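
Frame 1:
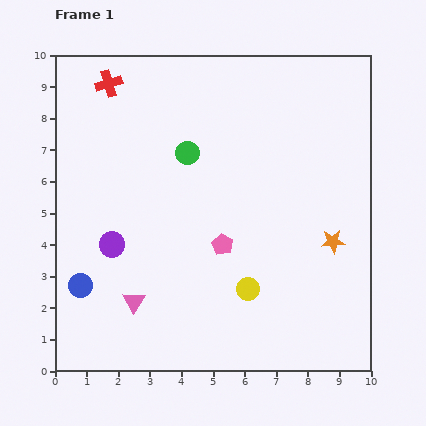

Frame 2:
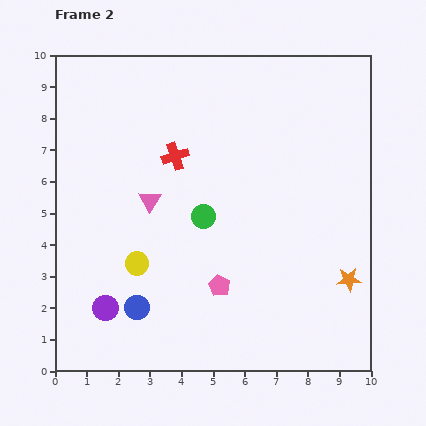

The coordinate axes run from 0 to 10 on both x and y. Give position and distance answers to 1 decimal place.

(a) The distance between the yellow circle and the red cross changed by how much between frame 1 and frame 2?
-4.2

Distance in frame 1: 7.8. Distance in frame 2: 3.6.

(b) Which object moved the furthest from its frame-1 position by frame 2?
the yellow circle

(moved 3.6; next 3.2)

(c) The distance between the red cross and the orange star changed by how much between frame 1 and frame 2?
-2.0

Distance in frame 1: 8.7. Distance in frame 2: 6.7.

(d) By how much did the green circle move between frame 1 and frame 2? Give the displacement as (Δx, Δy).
(0.5, -2.0)

The green circle was at (4.2, 6.9) in frame 1 and (4.7, 4.9) in frame 2.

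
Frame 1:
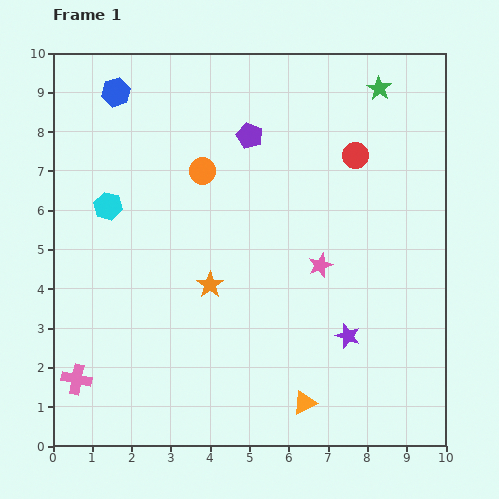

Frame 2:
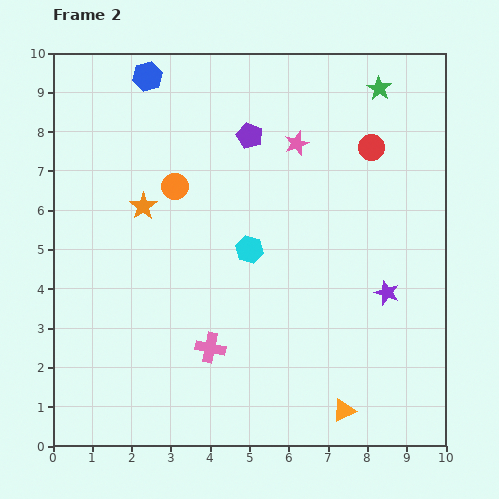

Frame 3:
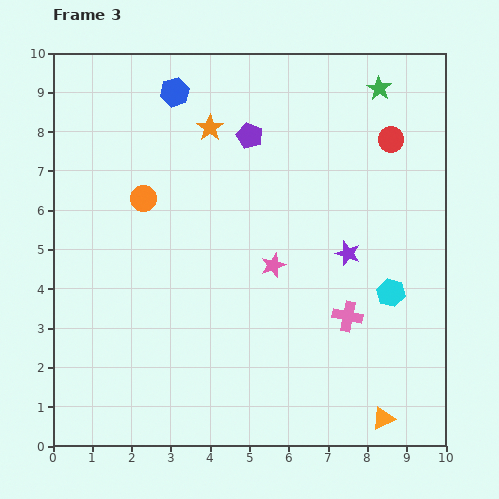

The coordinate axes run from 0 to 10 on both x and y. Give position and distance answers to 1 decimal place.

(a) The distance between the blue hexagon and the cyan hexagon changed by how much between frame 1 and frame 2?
+2.2

Distance in frame 1: 2.9. Distance in frame 2: 5.1.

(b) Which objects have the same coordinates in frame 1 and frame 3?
the green star, the purple pentagon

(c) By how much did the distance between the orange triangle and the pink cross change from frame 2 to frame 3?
-1.0

Distance in frame 2: 3.8. Distance in frame 3: 2.8.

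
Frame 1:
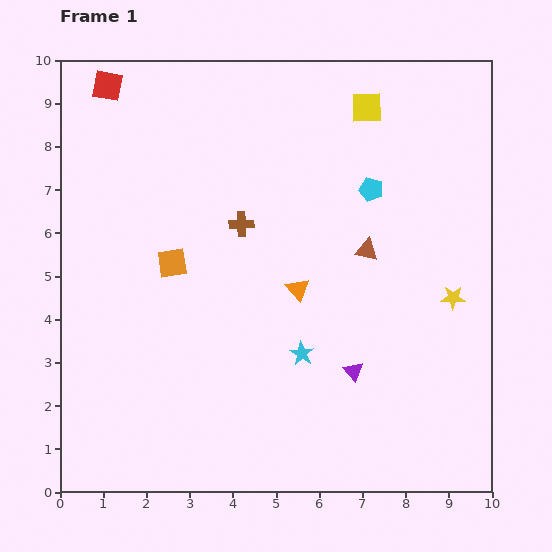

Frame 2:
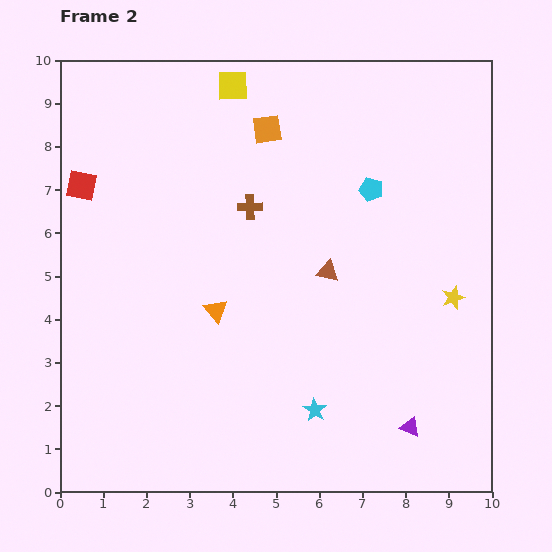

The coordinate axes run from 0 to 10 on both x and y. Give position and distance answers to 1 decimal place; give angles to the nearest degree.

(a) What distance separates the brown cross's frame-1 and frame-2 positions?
0.4

The brown cross moved from (4.2, 6.2) to (4.4, 6.6), a distance of √(0.2² + 0.4²) ≈ 0.4.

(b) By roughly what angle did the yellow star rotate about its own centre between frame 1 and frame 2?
21° counter-clockwise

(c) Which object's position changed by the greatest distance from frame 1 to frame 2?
the orange square

(moved 3.8; next 3.1)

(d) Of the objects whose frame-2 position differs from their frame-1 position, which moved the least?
the brown cross

(moved 0.4)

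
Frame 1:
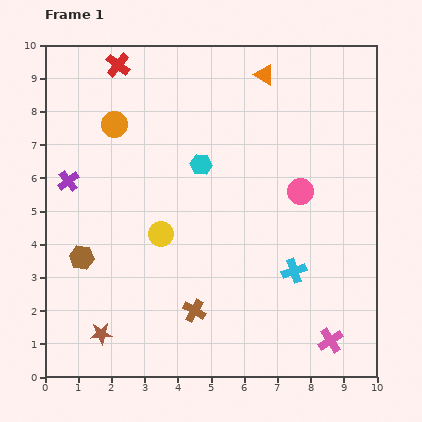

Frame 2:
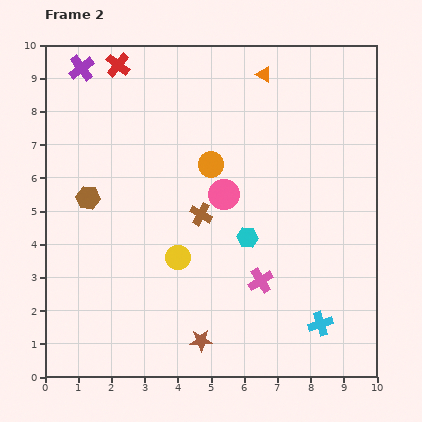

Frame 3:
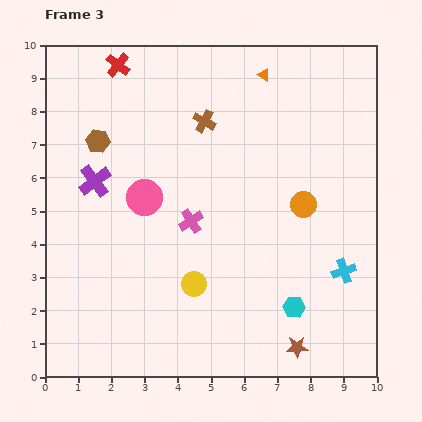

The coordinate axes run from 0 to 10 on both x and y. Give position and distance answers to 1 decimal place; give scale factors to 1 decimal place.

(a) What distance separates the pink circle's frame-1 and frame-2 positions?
2.3

The pink circle moved from (7.7, 5.6) to (5.4, 5.5), a distance of √(2.3² + 0.1²) ≈ 2.3.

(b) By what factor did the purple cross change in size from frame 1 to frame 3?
1.5×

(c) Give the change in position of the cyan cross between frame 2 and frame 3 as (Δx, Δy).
(0.7, 1.6)

The cyan cross was at (8.3, 1.6) in frame 2 and (9.0, 3.2) in frame 3.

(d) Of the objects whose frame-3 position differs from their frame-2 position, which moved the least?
the yellow circle

(moved 0.9)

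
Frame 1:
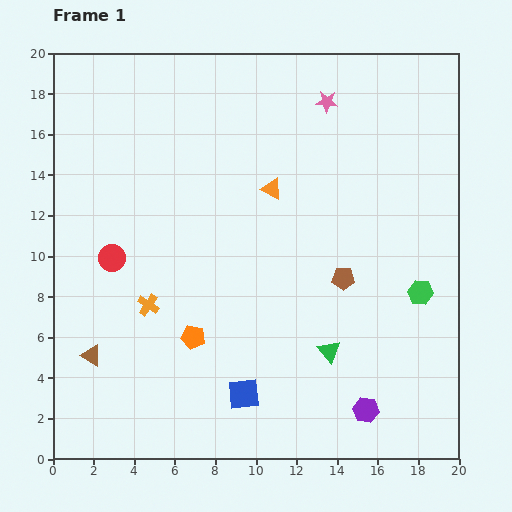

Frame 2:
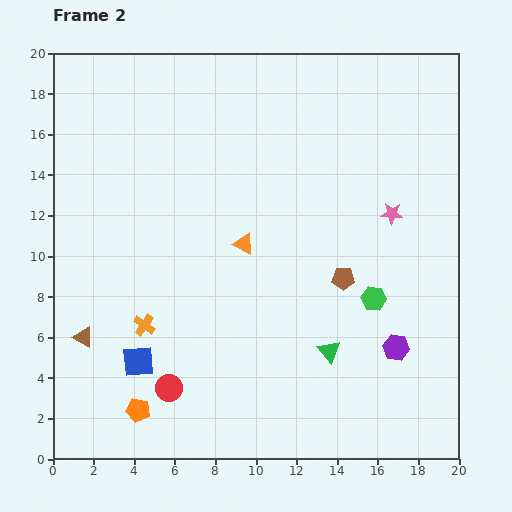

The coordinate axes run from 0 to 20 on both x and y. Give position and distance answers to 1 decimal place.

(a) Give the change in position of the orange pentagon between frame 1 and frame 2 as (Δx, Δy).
(-2.7, -3.6)

The orange pentagon was at (6.9, 6.0) in frame 1 and (4.2, 2.4) in frame 2.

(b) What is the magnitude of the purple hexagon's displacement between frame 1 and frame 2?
3.4

The purple hexagon moved from (15.4, 2.4) to (16.9, 5.5), a distance of √(1.5² + 3.1²) ≈ 3.4.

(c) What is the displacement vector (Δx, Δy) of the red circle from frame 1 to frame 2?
(2.8, -6.4)

The red circle was at (2.9, 9.9) in frame 1 and (5.7, 3.5) in frame 2.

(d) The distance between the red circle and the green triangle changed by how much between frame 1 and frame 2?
-3.5

Distance in frame 1: 11.6. Distance in frame 2: 8.1.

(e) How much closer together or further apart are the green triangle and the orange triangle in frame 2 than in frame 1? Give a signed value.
-1.7

Distance in frame 1: 8.5. Distance in frame 2: 6.8.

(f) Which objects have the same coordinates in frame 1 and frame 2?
the brown pentagon, the green triangle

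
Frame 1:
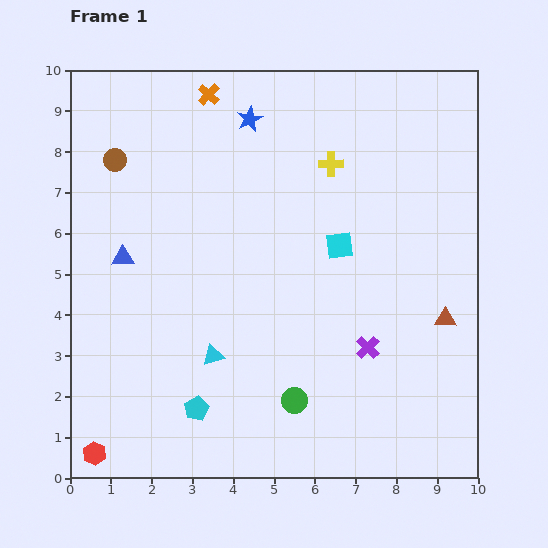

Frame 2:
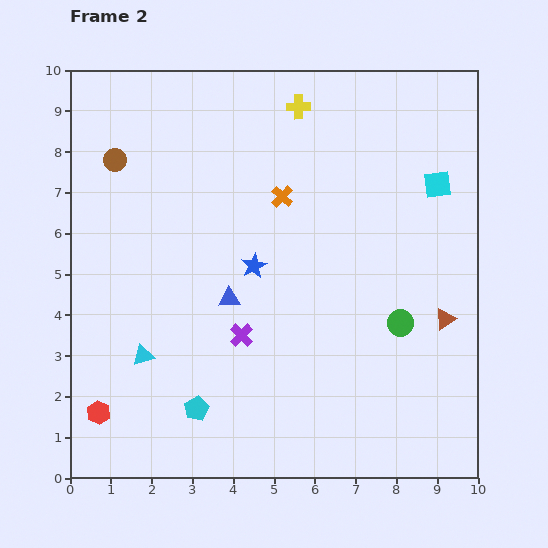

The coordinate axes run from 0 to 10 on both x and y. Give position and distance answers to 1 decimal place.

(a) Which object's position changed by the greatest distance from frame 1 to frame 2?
the blue star

(moved 3.6; next 3.2)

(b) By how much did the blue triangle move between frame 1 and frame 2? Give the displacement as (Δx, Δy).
(2.6, -1.0)

The blue triangle was at (1.3, 5.4) in frame 1 and (3.9, 4.4) in frame 2.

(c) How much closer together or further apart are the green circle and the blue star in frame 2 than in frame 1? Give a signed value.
-3.1

Distance in frame 1: 7.0. Distance in frame 2: 3.9.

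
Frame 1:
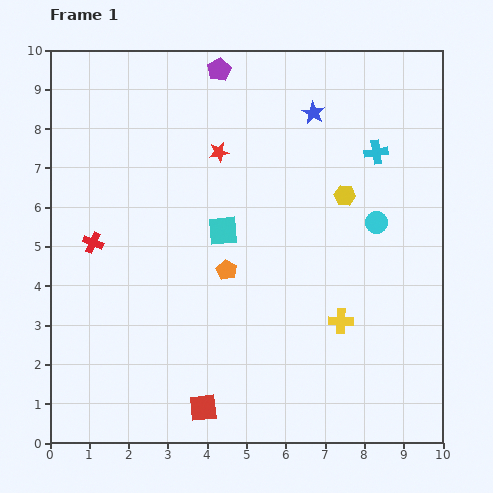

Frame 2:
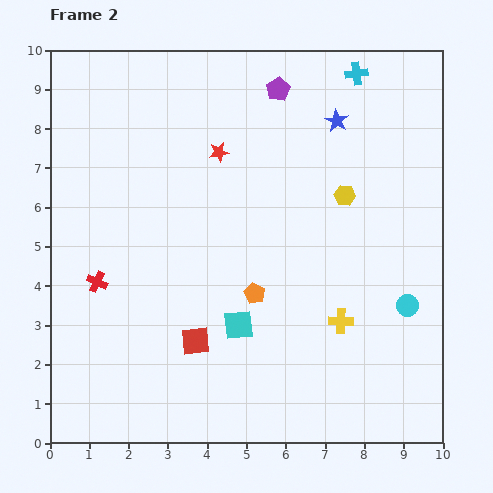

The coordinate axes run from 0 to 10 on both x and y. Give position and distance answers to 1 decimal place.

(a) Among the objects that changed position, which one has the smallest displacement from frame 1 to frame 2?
the blue star

(moved 0.6)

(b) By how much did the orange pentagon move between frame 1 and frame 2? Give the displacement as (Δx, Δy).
(0.7, -0.6)

The orange pentagon was at (4.5, 4.4) in frame 1 and (5.2, 3.8) in frame 2.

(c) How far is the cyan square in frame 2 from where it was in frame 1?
2.4

The cyan square moved from (4.4, 5.4) to (4.8, 3.0), a distance of √(0.4² + 2.4²) ≈ 2.4.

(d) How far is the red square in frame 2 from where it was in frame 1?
1.7

The red square moved from (3.9, 0.9) to (3.7, 2.6), a distance of √(0.2² + 1.7²) ≈ 1.7.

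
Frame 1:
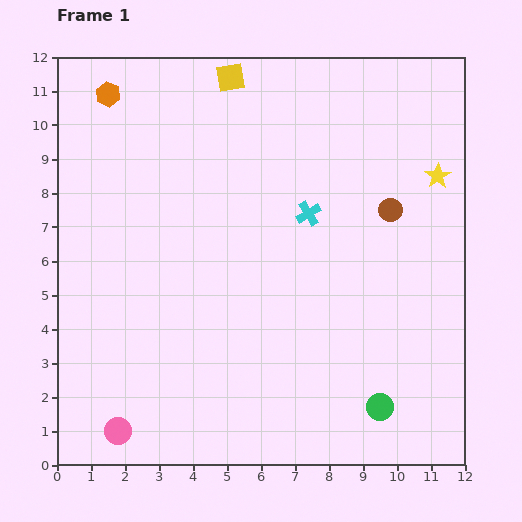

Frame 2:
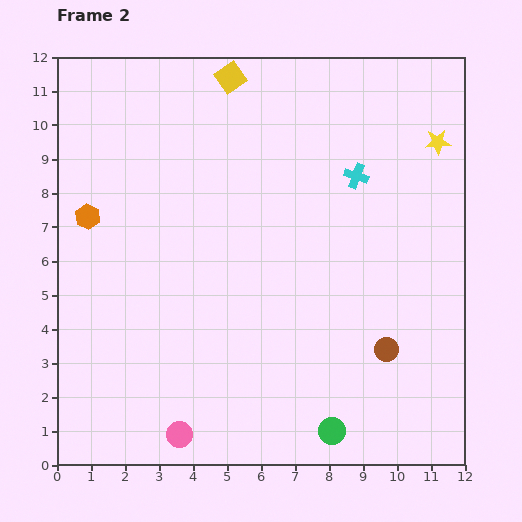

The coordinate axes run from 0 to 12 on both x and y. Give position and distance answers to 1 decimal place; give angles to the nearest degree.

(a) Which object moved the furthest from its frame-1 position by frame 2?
the brown circle

(moved 4.1; next 3.6)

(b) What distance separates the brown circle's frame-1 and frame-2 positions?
4.1

The brown circle moved from (9.8, 7.5) to (9.7, 3.4), a distance of √(0.1² + 4.1²) ≈ 4.1.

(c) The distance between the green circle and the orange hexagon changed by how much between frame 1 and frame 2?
-2.6

Distance in frame 1: 12.2. Distance in frame 2: 9.6.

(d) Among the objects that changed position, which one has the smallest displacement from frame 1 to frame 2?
the yellow star

(moved 1.0)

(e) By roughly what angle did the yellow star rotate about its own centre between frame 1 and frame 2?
29° clockwise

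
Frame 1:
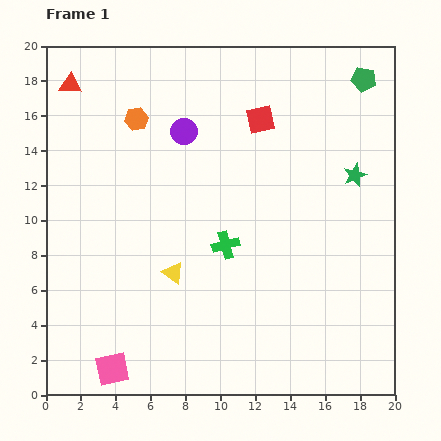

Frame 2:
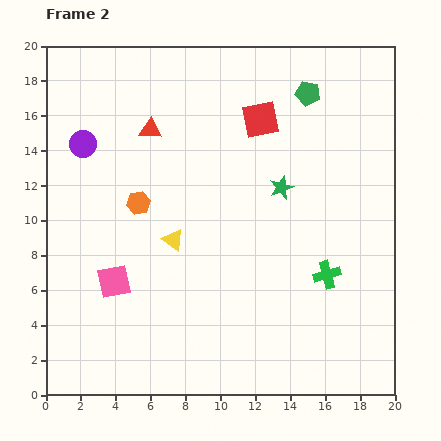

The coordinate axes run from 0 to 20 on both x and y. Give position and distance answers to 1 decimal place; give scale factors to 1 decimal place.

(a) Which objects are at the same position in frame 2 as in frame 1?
the red square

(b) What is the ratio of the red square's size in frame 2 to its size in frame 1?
1.3×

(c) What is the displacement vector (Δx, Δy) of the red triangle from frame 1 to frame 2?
(4.6, -2.6)

The red triangle was at (1.4, 17.8) in frame 1 and (6.0, 15.2) in frame 2.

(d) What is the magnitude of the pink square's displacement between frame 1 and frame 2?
5.0

The pink square moved from (3.8, 1.5) to (3.9, 6.5), a distance of √(0.1² + 5.0²) ≈ 5.0.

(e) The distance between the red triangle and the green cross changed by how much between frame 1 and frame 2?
+0.3

Distance in frame 1: 12.8. Distance in frame 2: 13.1.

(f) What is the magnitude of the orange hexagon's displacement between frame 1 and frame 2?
4.8

The orange hexagon moved from (5.2, 15.8) to (5.3, 11.0), a distance of √(0.1² + 4.8²) ≈ 4.8.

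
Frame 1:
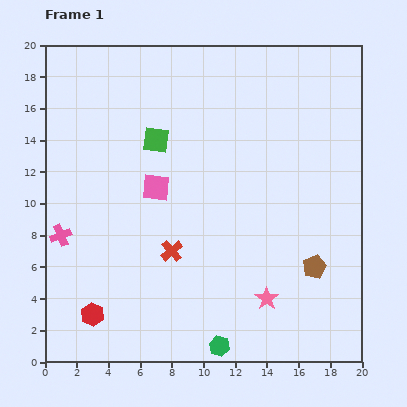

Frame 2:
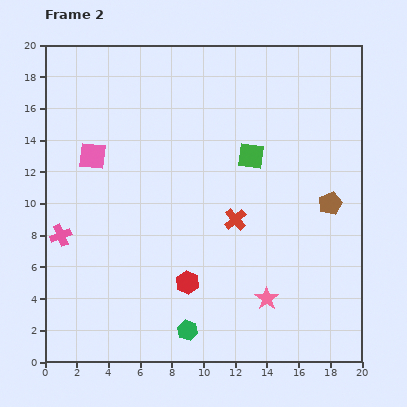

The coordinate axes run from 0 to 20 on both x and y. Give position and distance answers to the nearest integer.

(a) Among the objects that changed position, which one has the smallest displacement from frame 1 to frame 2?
the green hexagon

(moved 2)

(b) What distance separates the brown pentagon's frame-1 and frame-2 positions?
4

The brown pentagon moved from (17, 6) to (18, 10), a distance of √(1² + 4²) ≈ 4.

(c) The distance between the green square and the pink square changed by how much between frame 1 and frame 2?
+7

Distance in frame 1: 3. Distance in frame 2: 10.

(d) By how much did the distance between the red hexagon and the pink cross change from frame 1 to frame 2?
+4

Distance in frame 1: 5. Distance in frame 2: 9.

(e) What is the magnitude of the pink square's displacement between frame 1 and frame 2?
4

The pink square moved from (7, 11) to (3, 13), a distance of √(4² + 2²) ≈ 4.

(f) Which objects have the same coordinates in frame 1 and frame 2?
the pink cross, the pink star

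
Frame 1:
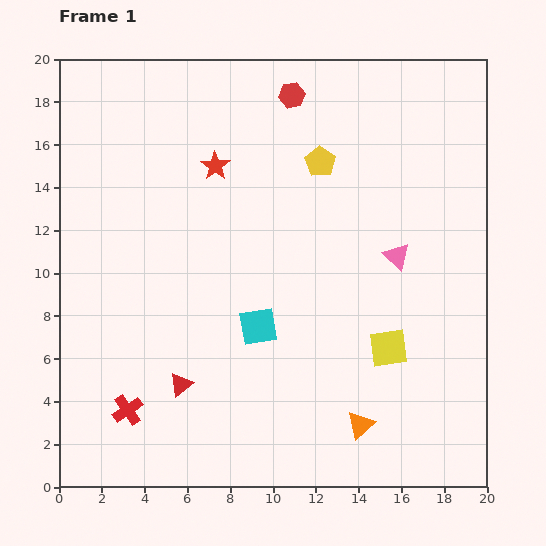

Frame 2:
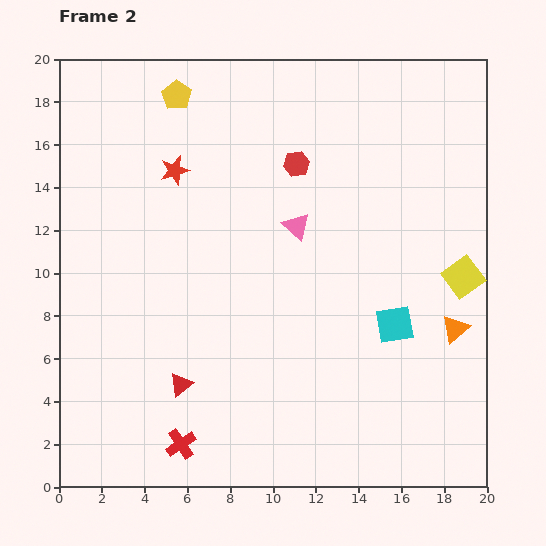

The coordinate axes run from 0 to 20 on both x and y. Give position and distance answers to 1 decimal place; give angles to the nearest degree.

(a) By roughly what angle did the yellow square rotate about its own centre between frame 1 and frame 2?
28° counter-clockwise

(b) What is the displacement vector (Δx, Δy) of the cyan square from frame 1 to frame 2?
(6.4, 0.1)

The cyan square was at (9.3, 7.5) in frame 1 and (15.7, 7.6) in frame 2.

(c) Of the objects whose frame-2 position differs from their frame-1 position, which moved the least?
the red star

(moved 1.9)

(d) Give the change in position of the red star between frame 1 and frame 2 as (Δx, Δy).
(-1.9, -0.2)

The red star was at (7.3, 15.0) in frame 1 and (5.4, 14.8) in frame 2.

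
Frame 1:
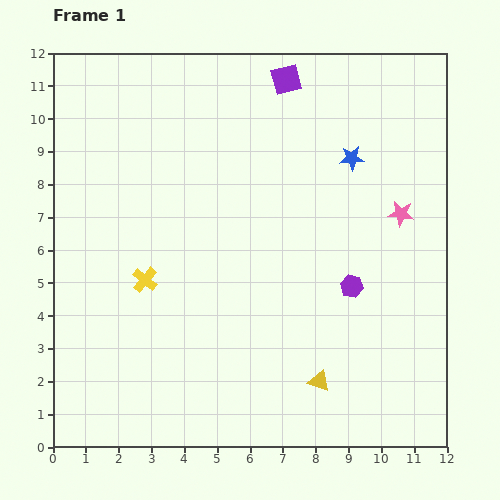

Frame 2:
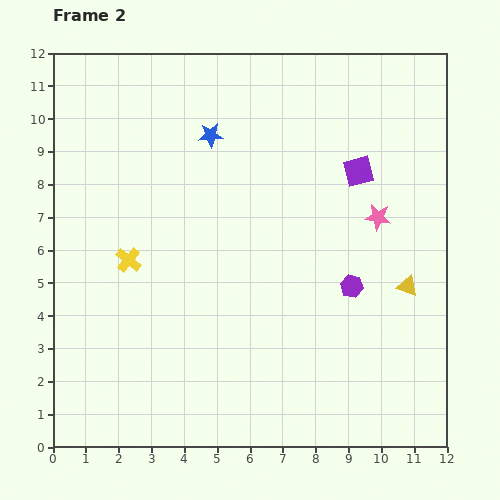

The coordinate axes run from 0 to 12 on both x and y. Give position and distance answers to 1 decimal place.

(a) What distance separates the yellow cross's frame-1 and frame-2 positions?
0.8

The yellow cross moved from (2.8, 5.1) to (2.3, 5.7), a distance of √(0.5² + 0.6²) ≈ 0.8.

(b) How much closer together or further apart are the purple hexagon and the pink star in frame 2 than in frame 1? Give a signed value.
-0.5

Distance in frame 1: 2.7. Distance in frame 2: 2.2.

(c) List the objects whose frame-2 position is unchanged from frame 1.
the purple hexagon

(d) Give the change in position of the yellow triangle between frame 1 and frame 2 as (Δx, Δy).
(2.7, 2.9)

The yellow triangle was at (8.1, 2.0) in frame 1 and (10.8, 4.9) in frame 2.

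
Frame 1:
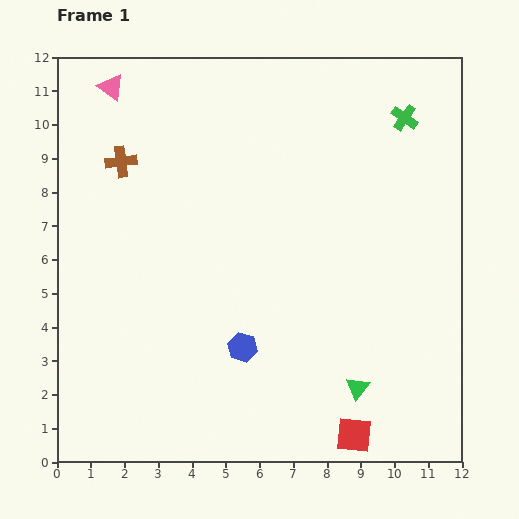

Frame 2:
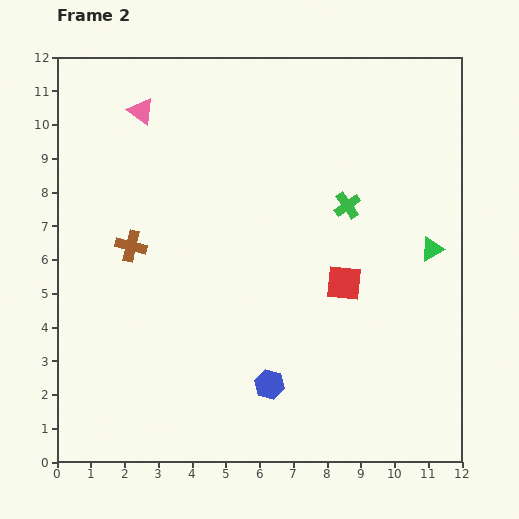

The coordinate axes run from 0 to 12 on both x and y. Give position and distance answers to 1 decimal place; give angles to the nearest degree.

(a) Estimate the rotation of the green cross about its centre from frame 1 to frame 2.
19° clockwise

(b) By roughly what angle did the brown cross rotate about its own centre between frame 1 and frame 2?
21° clockwise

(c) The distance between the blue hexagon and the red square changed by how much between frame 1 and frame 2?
-0.5

Distance in frame 1: 4.2. Distance in frame 2: 3.7.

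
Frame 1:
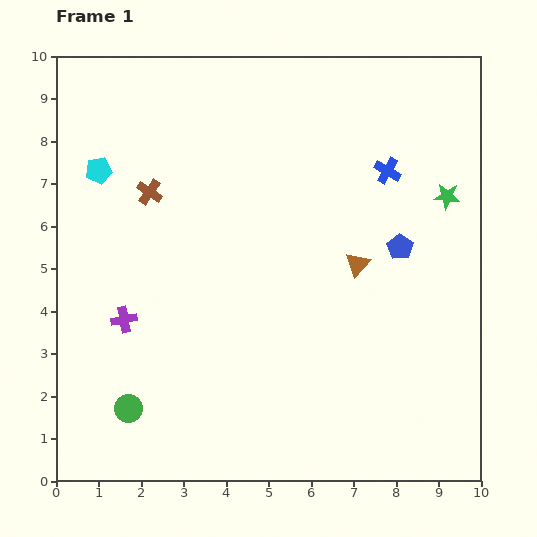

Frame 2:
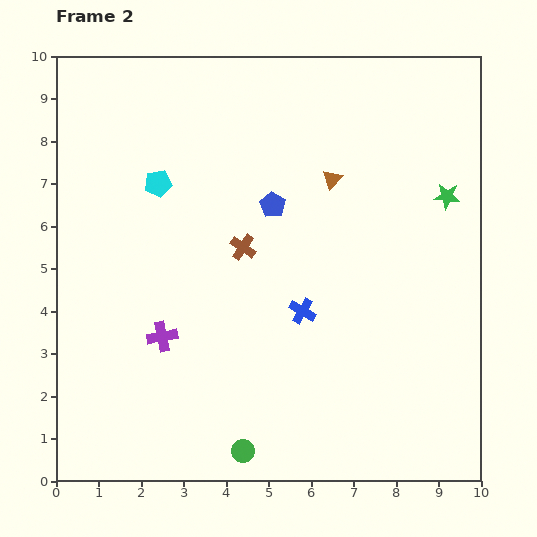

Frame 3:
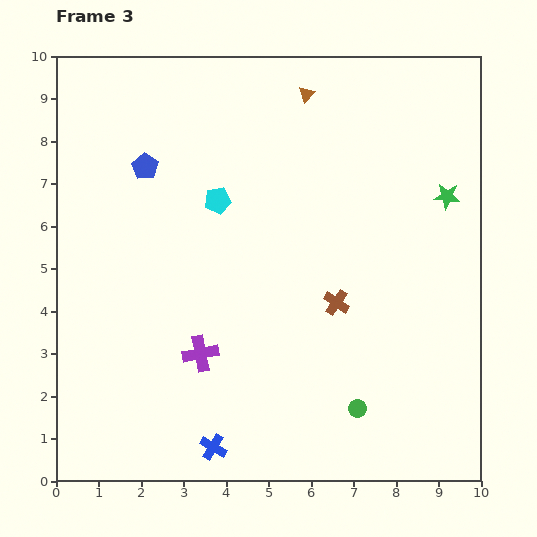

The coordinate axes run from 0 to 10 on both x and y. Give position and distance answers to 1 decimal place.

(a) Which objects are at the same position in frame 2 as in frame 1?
the green star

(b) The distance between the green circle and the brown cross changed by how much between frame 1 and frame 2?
-0.3

Distance in frame 1: 5.1. Distance in frame 2: 4.8.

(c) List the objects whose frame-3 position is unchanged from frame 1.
the green star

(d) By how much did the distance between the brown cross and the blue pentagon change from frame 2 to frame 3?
+4.3

Distance in frame 2: 1.2. Distance in frame 3: 5.5.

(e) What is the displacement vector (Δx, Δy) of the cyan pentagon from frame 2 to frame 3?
(1.4, -0.4)

The cyan pentagon was at (2.4, 7.0) in frame 2 and (3.8, 6.6) in frame 3.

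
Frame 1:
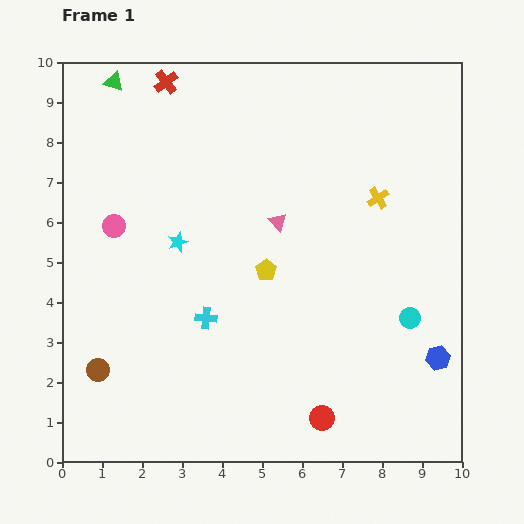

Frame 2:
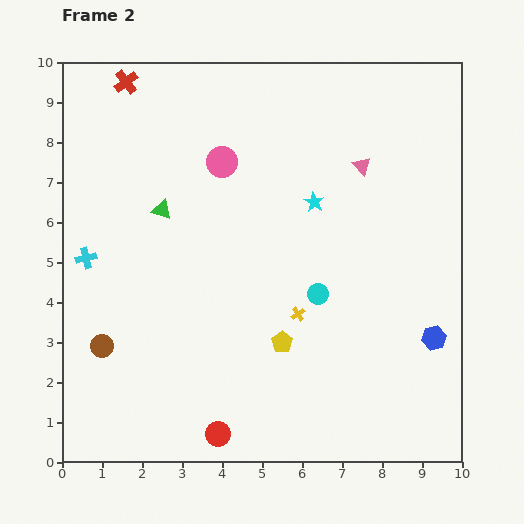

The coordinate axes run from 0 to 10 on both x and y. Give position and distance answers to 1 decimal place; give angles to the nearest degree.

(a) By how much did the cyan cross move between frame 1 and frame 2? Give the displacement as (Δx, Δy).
(-3.0, 1.5)

The cyan cross was at (3.6, 3.6) in frame 1 and (0.6, 5.1) in frame 2.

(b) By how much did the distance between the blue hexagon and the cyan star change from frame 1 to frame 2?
-2.6

Distance in frame 1: 7.1. Distance in frame 2: 4.5.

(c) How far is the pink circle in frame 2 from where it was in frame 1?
3.1

The pink circle moved from (1.3, 5.9) to (4.0, 7.5), a distance of √(2.7² + 1.6²) ≈ 3.1.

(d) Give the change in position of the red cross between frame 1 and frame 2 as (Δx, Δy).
(-1.0, 0.0)

The red cross was at (2.6, 9.5) in frame 1 and (1.6, 9.5) in frame 2.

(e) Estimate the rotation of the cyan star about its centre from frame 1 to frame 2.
21° counter-clockwise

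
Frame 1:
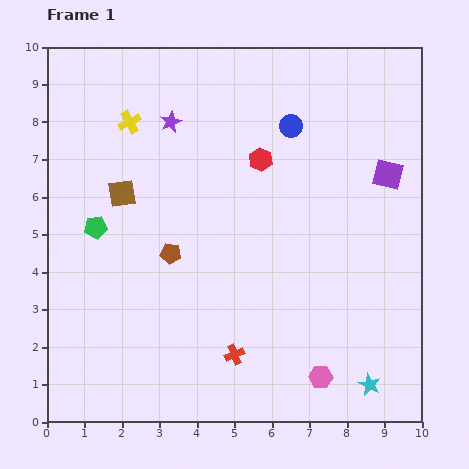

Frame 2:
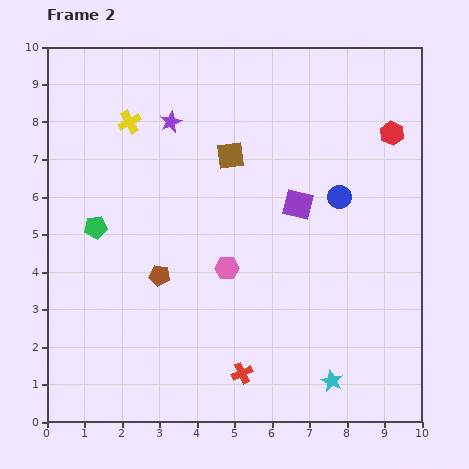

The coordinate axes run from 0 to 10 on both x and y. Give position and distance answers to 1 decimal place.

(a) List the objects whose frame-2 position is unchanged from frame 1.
the green pentagon, the yellow cross, the purple star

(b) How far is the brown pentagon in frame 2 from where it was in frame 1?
0.7

The brown pentagon moved from (3.3, 4.5) to (3.0, 3.9), a distance of √(0.3² + 0.6²) ≈ 0.7.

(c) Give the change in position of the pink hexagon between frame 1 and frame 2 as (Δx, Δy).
(-2.5, 2.9)

The pink hexagon was at (7.3, 1.2) in frame 1 and (4.8, 4.1) in frame 2.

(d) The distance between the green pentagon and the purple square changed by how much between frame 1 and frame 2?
-2.5

Distance in frame 1: 7.9. Distance in frame 2: 5.4.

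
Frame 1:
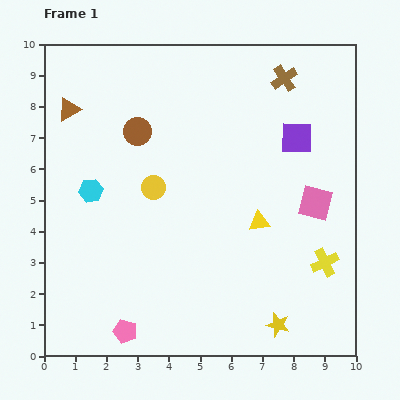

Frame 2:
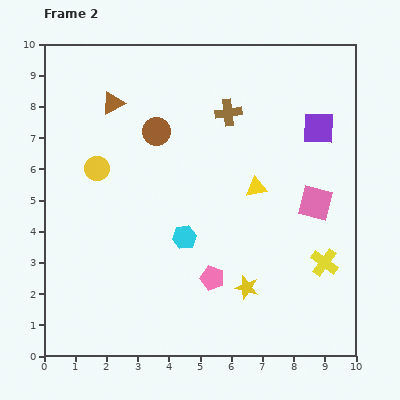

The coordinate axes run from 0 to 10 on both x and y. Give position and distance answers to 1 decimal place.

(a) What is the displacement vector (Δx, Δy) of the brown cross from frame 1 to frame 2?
(-1.8, -1.1)

The brown cross was at (7.7, 8.9) in frame 1 and (5.9, 7.8) in frame 2.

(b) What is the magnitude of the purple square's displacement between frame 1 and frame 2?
0.8

The purple square moved from (8.1, 7.0) to (8.8, 7.3), a distance of √(0.7² + 0.3²) ≈ 0.8.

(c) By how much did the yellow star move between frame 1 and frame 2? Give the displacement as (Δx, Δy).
(-1.0, 1.2)

The yellow star was at (7.5, 1.0) in frame 1 and (6.5, 2.2) in frame 2.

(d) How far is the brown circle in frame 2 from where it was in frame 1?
0.6

The brown circle moved from (3.0, 7.2) to (3.6, 7.2), a distance of √(0.6² + 0.0²) ≈ 0.6.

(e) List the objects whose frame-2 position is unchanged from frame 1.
the pink square, the yellow cross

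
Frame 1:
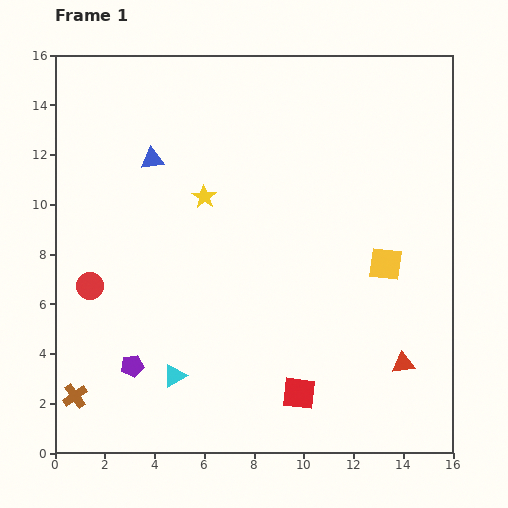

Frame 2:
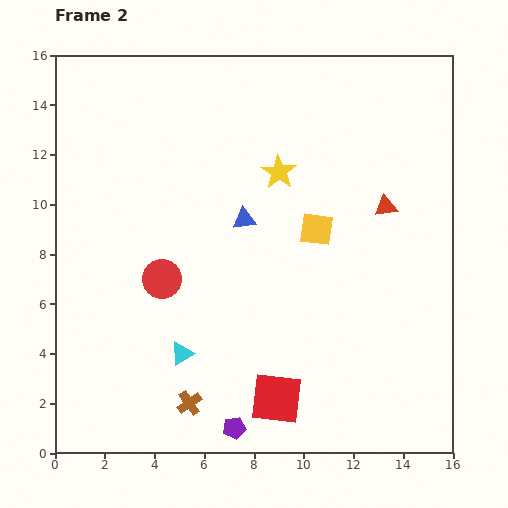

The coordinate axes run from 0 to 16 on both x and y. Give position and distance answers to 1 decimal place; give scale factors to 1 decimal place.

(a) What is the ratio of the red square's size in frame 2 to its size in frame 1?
1.5×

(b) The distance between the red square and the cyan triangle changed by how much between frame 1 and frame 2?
-0.8

Distance in frame 1: 5.0. Distance in frame 2: 4.2.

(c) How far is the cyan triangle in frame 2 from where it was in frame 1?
0.9

The cyan triangle moved from (4.8, 3.1) to (5.1, 4.0), a distance of √(0.3² + 0.9²) ≈ 0.9.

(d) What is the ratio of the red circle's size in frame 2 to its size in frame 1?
1.4×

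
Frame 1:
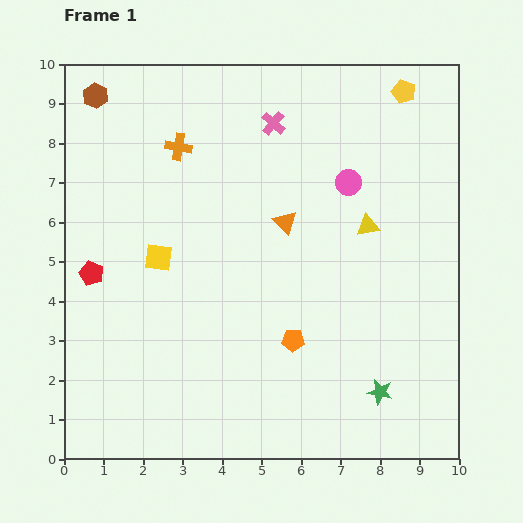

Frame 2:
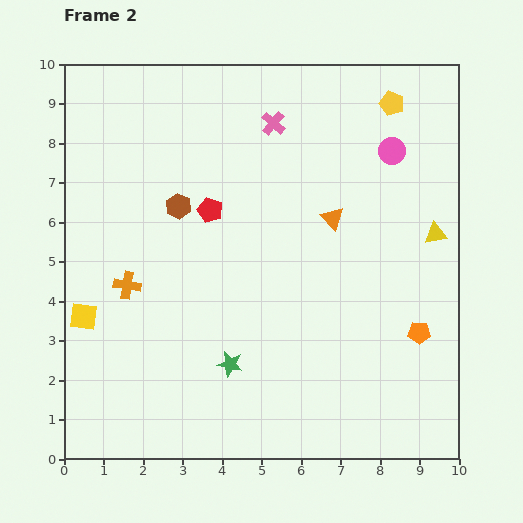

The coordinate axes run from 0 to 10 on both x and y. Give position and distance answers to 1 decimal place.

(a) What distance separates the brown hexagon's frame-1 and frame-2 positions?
3.5

The brown hexagon moved from (0.8, 9.2) to (2.9, 6.4), a distance of √(2.1² + 2.8²) ≈ 3.5.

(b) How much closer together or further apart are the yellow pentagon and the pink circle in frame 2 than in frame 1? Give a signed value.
-1.5

Distance in frame 1: 2.7. Distance in frame 2: 1.2.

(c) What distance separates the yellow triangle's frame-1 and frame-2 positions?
1.7

The yellow triangle moved from (7.7, 5.9) to (9.4, 5.7), a distance of √(1.7² + 0.2²) ≈ 1.7.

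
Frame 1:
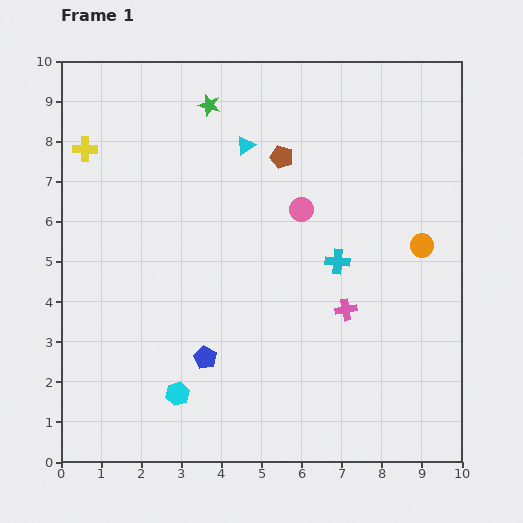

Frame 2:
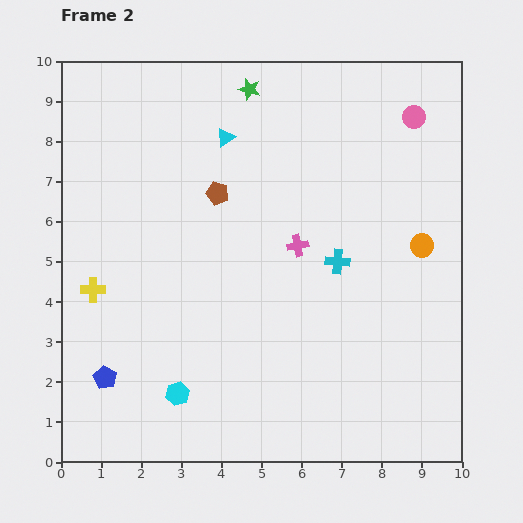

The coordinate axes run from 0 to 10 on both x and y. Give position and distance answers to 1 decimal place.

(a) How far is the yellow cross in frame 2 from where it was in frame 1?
3.5

The yellow cross moved from (0.6, 7.8) to (0.8, 4.3), a distance of √(0.2² + 3.5²) ≈ 3.5.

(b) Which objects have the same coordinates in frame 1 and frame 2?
the cyan hexagon, the cyan cross, the orange circle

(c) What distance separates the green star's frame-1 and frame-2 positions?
1.1

The green star moved from (3.7, 8.9) to (4.7, 9.3), a distance of √(1.0² + 0.4²) ≈ 1.1.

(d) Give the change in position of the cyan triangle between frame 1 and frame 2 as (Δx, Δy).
(-0.5, 0.2)

The cyan triangle was at (4.6, 7.9) in frame 1 and (4.1, 8.1) in frame 2.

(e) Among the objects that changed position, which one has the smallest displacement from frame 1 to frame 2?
the cyan triangle

(moved 0.5)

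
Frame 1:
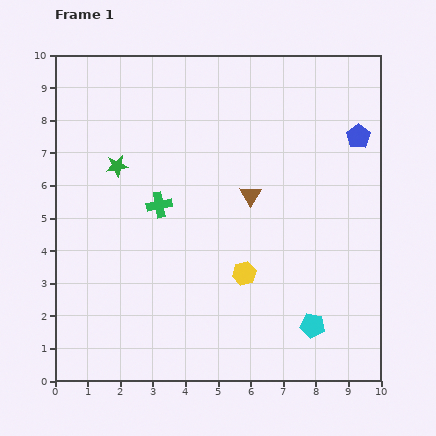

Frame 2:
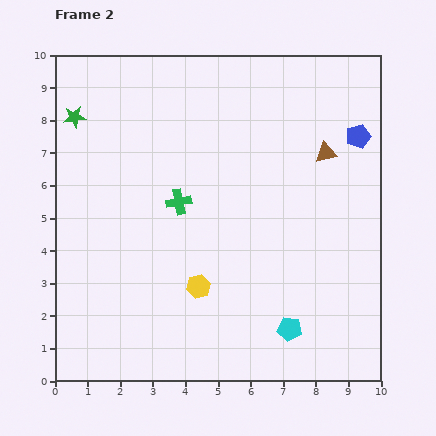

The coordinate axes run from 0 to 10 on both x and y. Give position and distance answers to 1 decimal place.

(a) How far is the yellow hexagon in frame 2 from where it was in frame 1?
1.5

The yellow hexagon moved from (5.8, 3.3) to (4.4, 2.9), a distance of √(1.4² + 0.4²) ≈ 1.5.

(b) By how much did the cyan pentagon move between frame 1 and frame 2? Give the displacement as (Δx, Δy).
(-0.7, -0.1)

The cyan pentagon was at (7.9, 1.7) in frame 1 and (7.2, 1.6) in frame 2.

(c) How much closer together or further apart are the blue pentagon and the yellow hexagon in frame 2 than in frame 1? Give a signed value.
+1.2

Distance in frame 1: 5.5. Distance in frame 2: 6.7.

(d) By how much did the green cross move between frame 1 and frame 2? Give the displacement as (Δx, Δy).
(0.6, 0.1)

The green cross was at (3.2, 5.4) in frame 1 and (3.8, 5.5) in frame 2.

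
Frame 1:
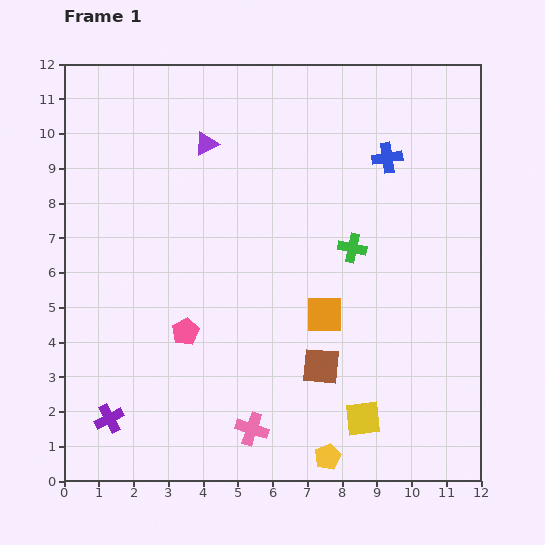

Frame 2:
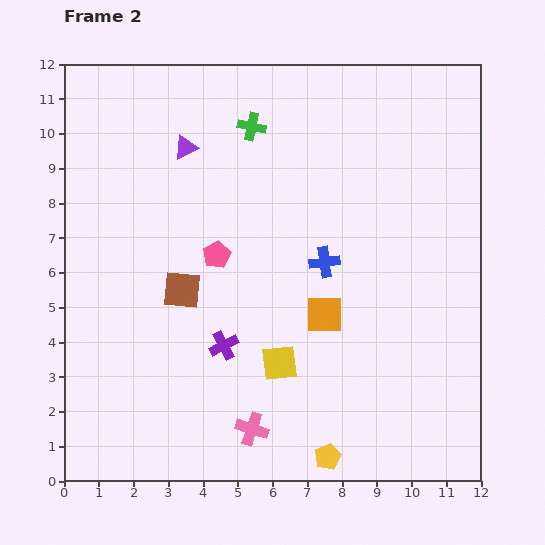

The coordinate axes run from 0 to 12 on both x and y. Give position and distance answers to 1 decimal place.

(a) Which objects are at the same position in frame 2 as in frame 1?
the pink cross, the yellow pentagon, the orange square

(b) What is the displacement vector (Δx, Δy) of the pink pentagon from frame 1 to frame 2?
(0.9, 2.2)

The pink pentagon was at (3.5, 4.3) in frame 1 and (4.4, 6.5) in frame 2.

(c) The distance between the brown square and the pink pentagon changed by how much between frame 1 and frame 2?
-2.6

Distance in frame 1: 4.0. Distance in frame 2: 1.4.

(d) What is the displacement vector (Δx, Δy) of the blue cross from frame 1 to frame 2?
(-1.8, -3.0)

The blue cross was at (9.3, 9.3) in frame 1 and (7.5, 6.3) in frame 2.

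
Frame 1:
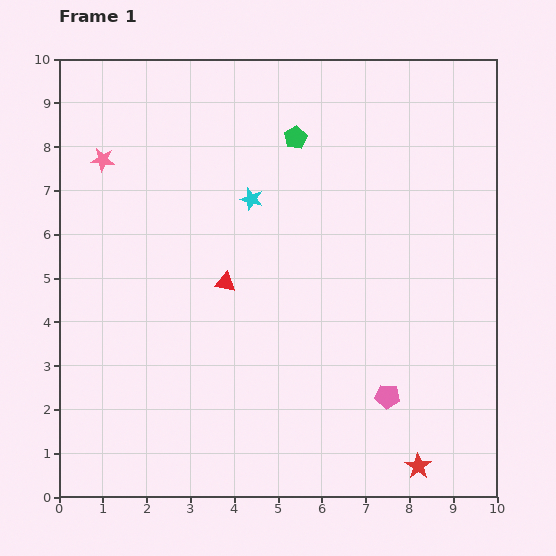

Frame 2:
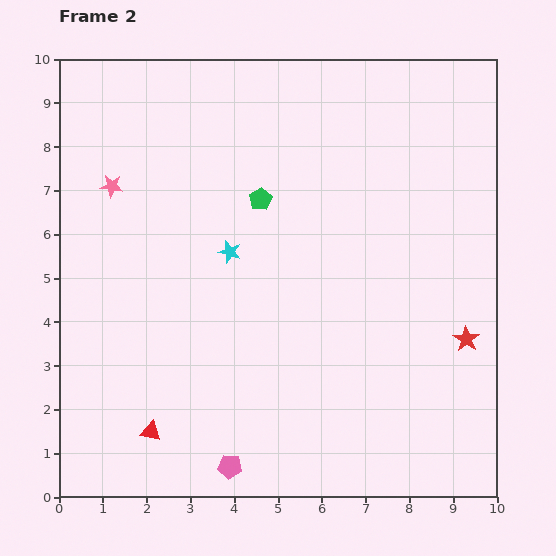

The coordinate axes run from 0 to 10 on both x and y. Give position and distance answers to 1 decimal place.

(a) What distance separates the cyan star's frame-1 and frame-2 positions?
1.3

The cyan star moved from (4.4, 6.8) to (3.9, 5.6), a distance of √(0.5² + 1.2²) ≈ 1.3.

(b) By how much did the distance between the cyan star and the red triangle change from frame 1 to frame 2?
+2.5

Distance in frame 1: 2.0. Distance in frame 2: 4.5.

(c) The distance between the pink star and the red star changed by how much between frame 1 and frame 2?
-1.2

Distance in frame 1: 10.0. Distance in frame 2: 8.8.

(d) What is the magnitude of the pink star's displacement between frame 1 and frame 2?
0.6

The pink star moved from (1.0, 7.7) to (1.2, 7.1), a distance of √(0.2² + 0.6²) ≈ 0.6.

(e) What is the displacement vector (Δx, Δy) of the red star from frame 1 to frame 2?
(1.1, 2.9)

The red star was at (8.2, 0.7) in frame 1 and (9.3, 3.6) in frame 2.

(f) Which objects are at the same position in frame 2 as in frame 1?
none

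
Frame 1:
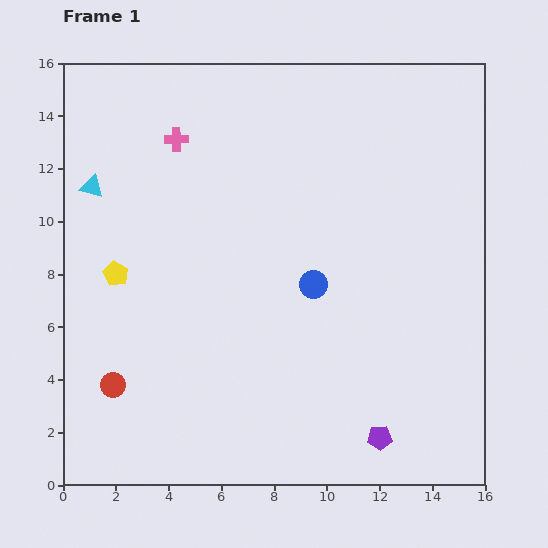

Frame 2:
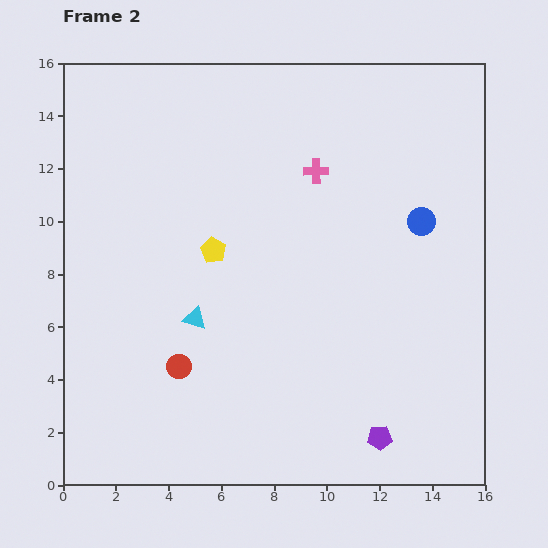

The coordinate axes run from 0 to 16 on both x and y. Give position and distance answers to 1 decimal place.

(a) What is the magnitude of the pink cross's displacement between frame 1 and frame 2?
5.4

The pink cross moved from (4.3, 13.1) to (9.6, 11.9), a distance of √(5.3² + 1.2²) ≈ 5.4.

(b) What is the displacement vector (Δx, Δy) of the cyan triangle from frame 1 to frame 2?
(3.9, -5.0)

The cyan triangle was at (1.1, 11.3) in frame 1 and (5.0, 6.3) in frame 2.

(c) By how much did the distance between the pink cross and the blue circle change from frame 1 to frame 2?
-3.2

Distance in frame 1: 7.6. Distance in frame 2: 4.4.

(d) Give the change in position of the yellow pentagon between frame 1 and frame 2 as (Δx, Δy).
(3.7, 0.9)

The yellow pentagon was at (2.0, 8.0) in frame 1 and (5.7, 8.9) in frame 2.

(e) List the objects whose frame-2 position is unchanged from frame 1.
the purple pentagon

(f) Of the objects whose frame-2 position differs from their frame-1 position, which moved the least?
the red circle

(moved 2.6)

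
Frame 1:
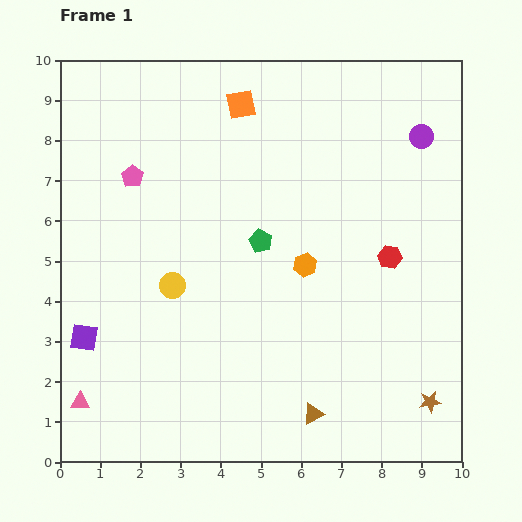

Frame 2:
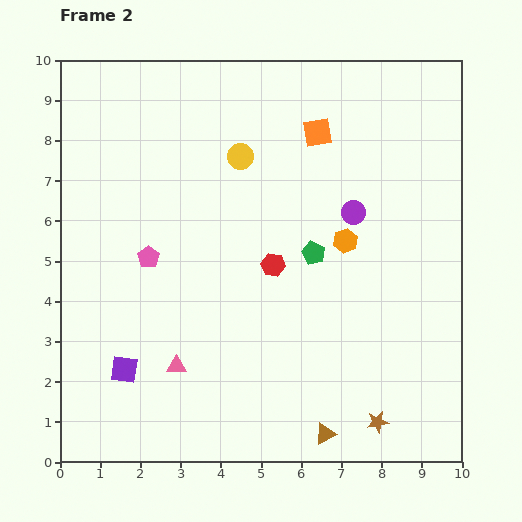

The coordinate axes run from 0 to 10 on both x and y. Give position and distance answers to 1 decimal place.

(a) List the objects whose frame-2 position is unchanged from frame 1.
none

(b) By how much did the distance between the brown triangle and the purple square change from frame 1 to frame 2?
-0.8

Distance in frame 1: 6.0. Distance in frame 2: 5.2.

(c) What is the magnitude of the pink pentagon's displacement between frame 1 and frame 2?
2.0

The pink pentagon moved from (1.8, 7.1) to (2.2, 5.1), a distance of √(0.4² + 2.0²) ≈ 2.0.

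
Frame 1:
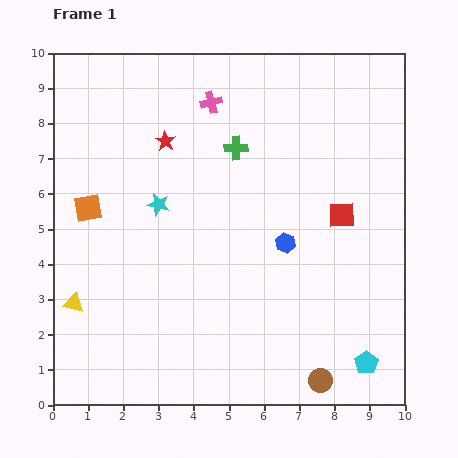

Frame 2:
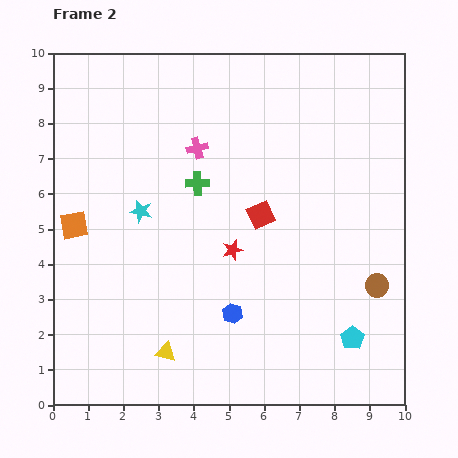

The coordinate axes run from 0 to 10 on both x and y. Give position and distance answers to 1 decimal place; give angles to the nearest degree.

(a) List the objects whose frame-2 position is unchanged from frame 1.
none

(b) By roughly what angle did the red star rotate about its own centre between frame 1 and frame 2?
25° clockwise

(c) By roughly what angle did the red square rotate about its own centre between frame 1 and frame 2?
23° counter-clockwise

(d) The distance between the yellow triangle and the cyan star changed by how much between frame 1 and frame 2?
+0.4

Distance in frame 1: 3.7. Distance in frame 2: 4.1.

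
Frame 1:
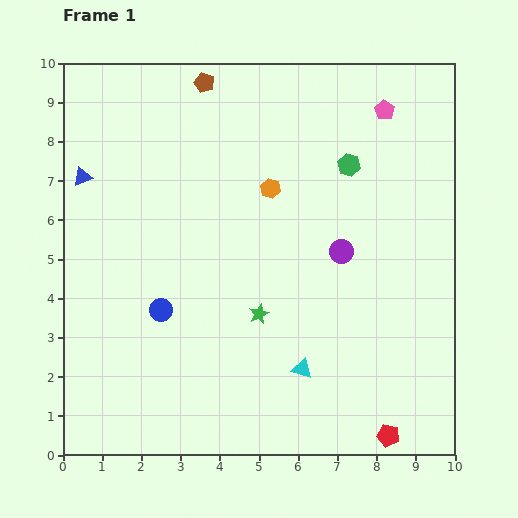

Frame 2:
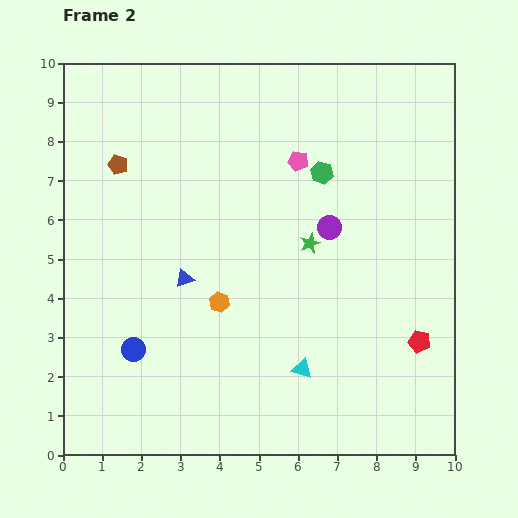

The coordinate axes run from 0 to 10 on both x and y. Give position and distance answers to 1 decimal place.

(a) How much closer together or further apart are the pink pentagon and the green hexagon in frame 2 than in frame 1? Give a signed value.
-1.0

Distance in frame 1: 1.7. Distance in frame 2: 0.7.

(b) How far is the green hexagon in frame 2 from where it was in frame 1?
0.7

The green hexagon moved from (7.3, 7.4) to (6.6, 7.2), a distance of √(0.7² + 0.2²) ≈ 0.7.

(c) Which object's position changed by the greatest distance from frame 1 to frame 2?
the blue triangle

(moved 3.7; next 3.2)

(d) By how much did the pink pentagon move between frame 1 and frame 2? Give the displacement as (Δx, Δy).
(-2.2, -1.3)

The pink pentagon was at (8.2, 8.8) in frame 1 and (6.0, 7.5) in frame 2.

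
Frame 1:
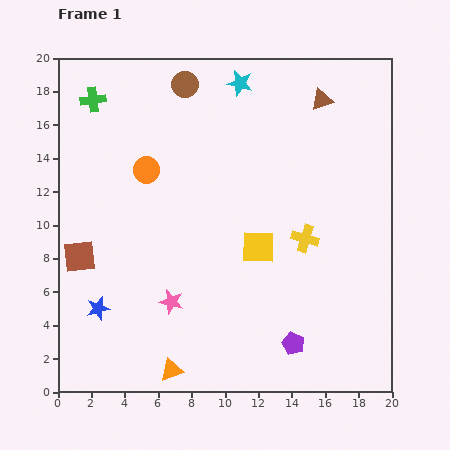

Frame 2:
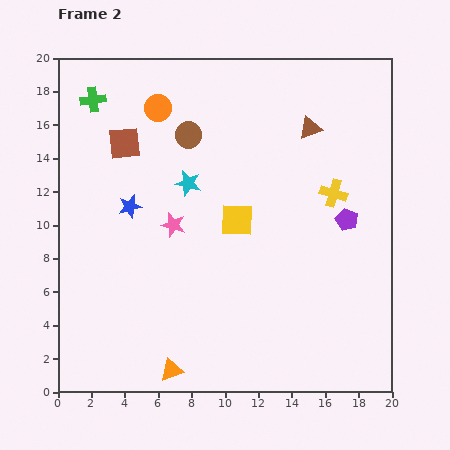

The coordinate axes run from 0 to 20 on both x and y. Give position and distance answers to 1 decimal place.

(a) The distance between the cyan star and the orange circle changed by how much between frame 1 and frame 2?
-2.8

Distance in frame 1: 7.6. Distance in frame 2: 4.8.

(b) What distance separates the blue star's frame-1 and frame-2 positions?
6.4

The blue star moved from (2.4, 5.0) to (4.3, 11.1), a distance of √(1.9² + 6.1²) ≈ 6.4.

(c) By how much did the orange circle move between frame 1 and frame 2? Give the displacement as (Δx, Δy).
(0.7, 3.7)

The orange circle was at (5.3, 13.3) in frame 1 and (6.0, 17.0) in frame 2.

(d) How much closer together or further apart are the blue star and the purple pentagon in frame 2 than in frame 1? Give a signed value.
+1.1

Distance in frame 1: 11.9. Distance in frame 2: 13.0.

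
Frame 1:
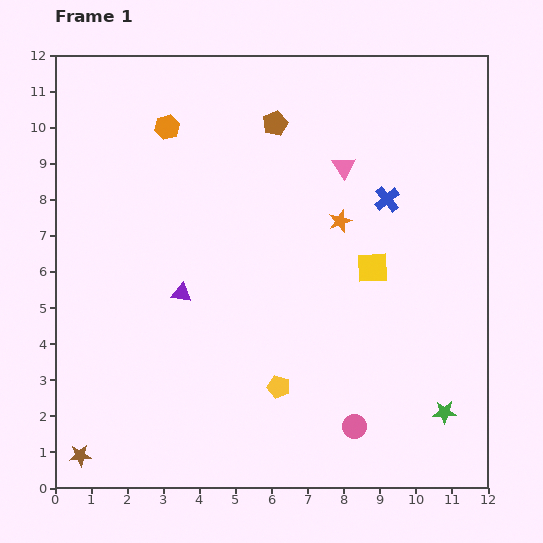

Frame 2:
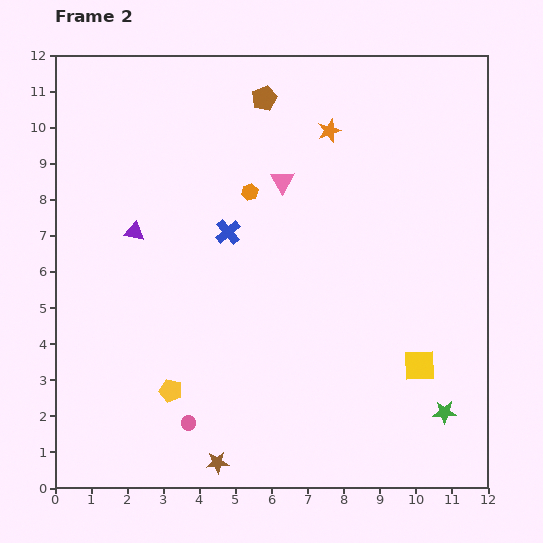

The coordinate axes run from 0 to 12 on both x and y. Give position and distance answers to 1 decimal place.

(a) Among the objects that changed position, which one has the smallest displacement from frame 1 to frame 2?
the brown pentagon

(moved 0.8)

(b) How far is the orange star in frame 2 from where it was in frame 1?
2.5

The orange star moved from (7.9, 7.4) to (7.6, 9.9), a distance of √(0.3² + 2.5²) ≈ 2.5.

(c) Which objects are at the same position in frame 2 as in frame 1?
the green star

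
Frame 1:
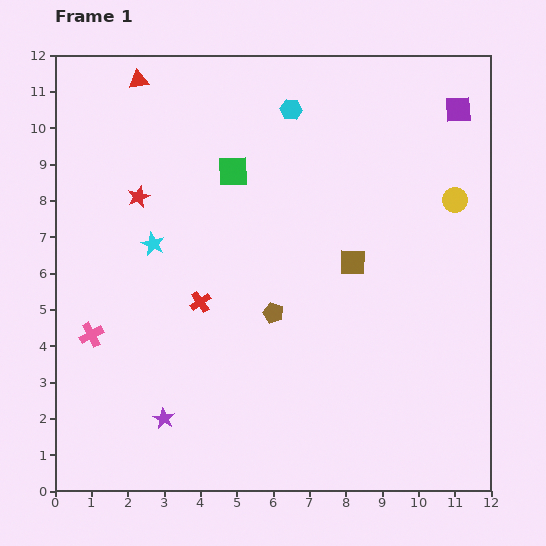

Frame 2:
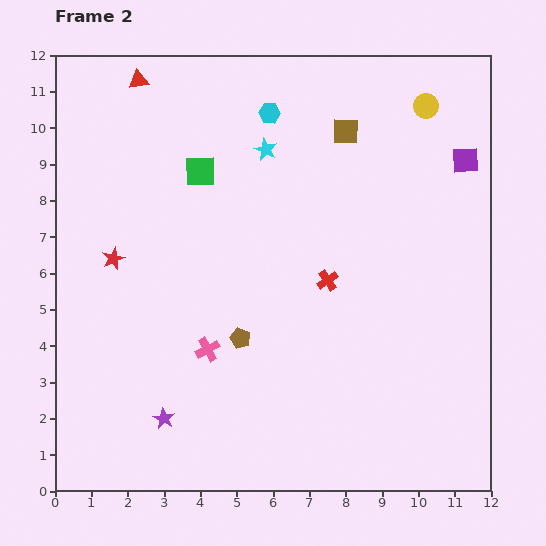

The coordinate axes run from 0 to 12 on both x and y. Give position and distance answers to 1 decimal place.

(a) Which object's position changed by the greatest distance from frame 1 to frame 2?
the cyan star

(moved 4.0; next 3.6)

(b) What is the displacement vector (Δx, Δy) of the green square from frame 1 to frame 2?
(-0.9, 0.0)

The green square was at (4.9, 8.8) in frame 1 and (4.0, 8.8) in frame 2.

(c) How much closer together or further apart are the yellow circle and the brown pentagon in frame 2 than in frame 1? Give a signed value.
+2.3

Distance in frame 1: 5.9. Distance in frame 2: 8.2.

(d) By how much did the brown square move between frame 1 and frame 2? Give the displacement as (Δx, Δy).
(-0.2, 3.6)

The brown square was at (8.2, 6.3) in frame 1 and (8.0, 9.9) in frame 2.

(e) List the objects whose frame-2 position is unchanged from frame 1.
the purple star, the red triangle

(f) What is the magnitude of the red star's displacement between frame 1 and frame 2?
1.8

The red star moved from (2.3, 8.1) to (1.6, 6.4), a distance of √(0.7² + 1.7²) ≈ 1.8.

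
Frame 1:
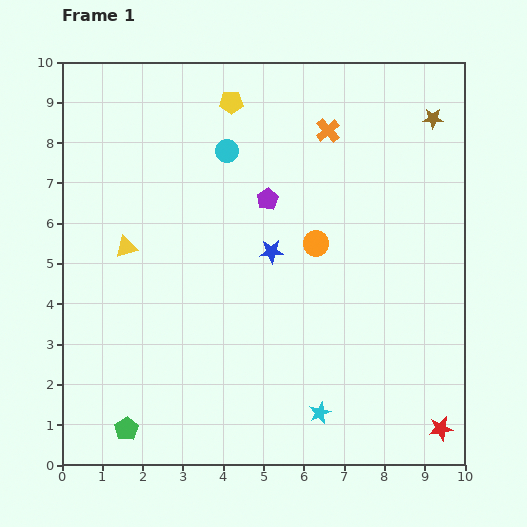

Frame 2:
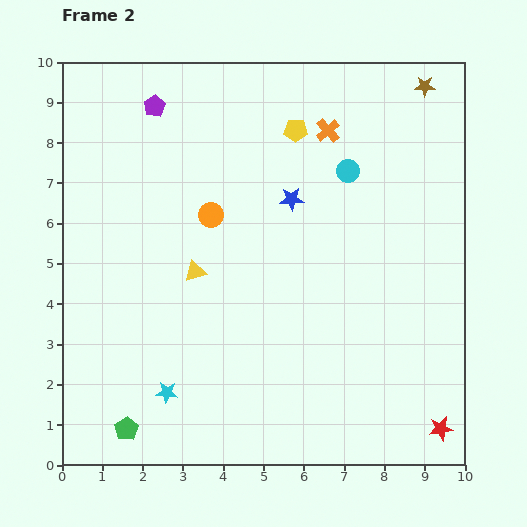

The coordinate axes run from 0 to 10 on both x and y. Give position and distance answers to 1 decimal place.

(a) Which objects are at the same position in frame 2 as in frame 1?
the orange cross, the green pentagon, the red star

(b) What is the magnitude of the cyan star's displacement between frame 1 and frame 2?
3.8

The cyan star moved from (6.4, 1.3) to (2.6, 1.8), a distance of √(3.8² + 0.5²) ≈ 3.8.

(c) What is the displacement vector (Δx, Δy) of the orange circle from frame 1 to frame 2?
(-2.6, 0.7)

The orange circle was at (6.3, 5.5) in frame 1 and (3.7, 6.2) in frame 2.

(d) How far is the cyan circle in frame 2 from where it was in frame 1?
3.0

The cyan circle moved from (4.1, 7.8) to (7.1, 7.3), a distance of √(3.0² + 0.5²) ≈ 3.0.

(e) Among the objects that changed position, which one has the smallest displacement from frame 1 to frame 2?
the brown star

(moved 0.8)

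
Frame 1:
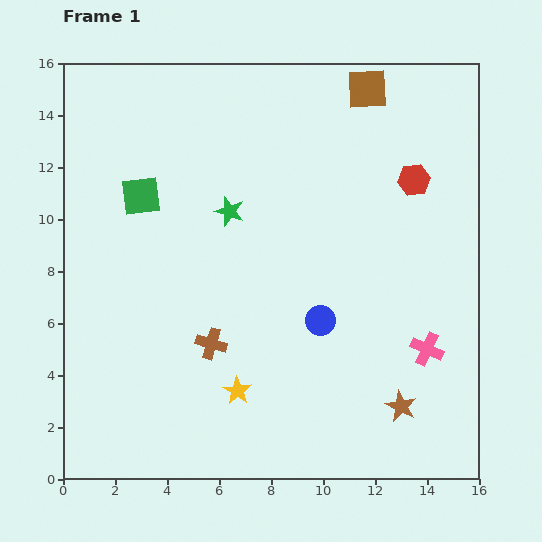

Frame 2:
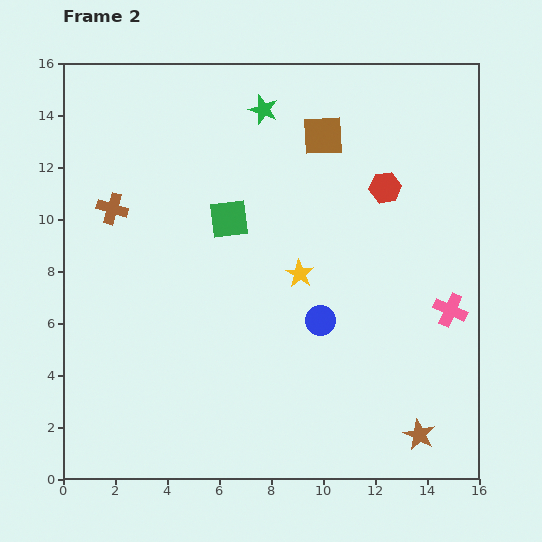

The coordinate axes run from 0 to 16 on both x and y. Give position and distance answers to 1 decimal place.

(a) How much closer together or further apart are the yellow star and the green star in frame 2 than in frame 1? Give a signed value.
-0.4

Distance in frame 1: 6.9. Distance in frame 2: 6.5.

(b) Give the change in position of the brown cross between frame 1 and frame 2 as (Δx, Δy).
(-3.8, 5.2)

The brown cross was at (5.7, 5.2) in frame 1 and (1.9, 10.4) in frame 2.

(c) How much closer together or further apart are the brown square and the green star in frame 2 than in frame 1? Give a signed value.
-4.6

Distance in frame 1: 7.1. Distance in frame 2: 2.5.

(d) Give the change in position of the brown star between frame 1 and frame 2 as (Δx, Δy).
(0.7, -1.1)

The brown star was at (13.0, 2.8) in frame 1 and (13.7, 1.7) in frame 2.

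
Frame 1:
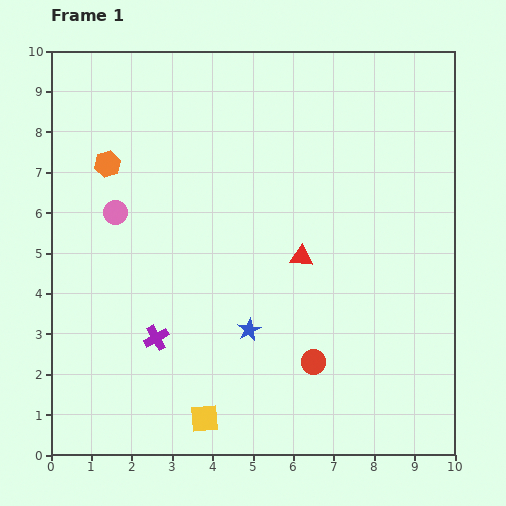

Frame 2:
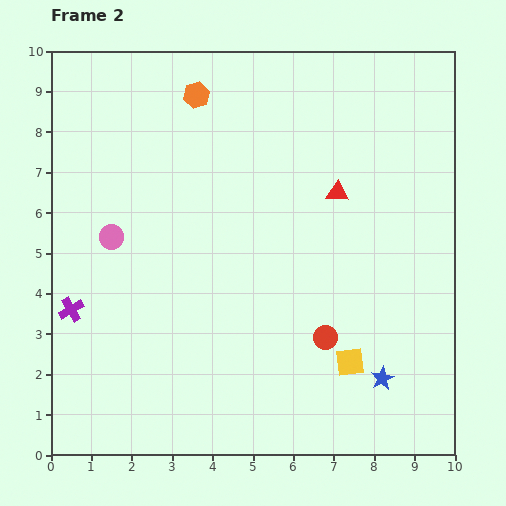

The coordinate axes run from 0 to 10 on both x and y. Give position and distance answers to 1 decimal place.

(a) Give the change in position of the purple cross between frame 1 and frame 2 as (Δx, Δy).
(-2.1, 0.7)

The purple cross was at (2.6, 2.9) in frame 1 and (0.5, 3.6) in frame 2.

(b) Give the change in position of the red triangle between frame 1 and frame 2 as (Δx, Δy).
(0.9, 1.6)

The red triangle was at (6.2, 4.9) in frame 1 and (7.1, 6.5) in frame 2.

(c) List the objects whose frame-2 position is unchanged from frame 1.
none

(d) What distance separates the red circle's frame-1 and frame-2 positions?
0.7

The red circle moved from (6.5, 2.3) to (6.8, 2.9), a distance of √(0.3² + 0.6²) ≈ 0.7.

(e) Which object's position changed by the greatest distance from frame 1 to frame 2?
the yellow square

(moved 3.9; next 3.5)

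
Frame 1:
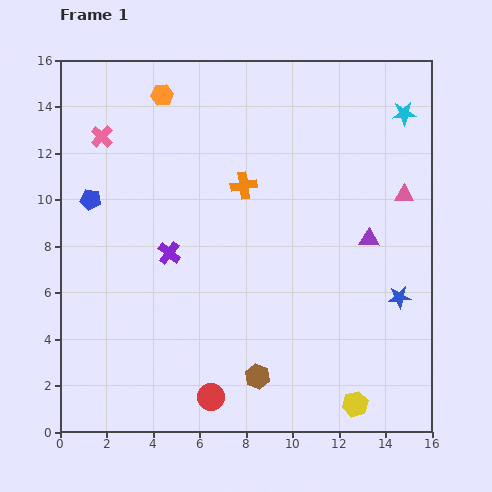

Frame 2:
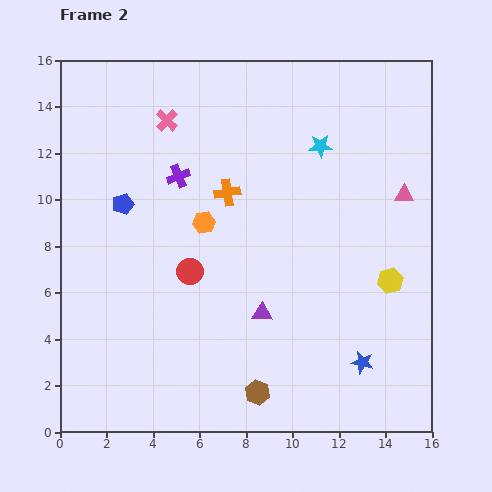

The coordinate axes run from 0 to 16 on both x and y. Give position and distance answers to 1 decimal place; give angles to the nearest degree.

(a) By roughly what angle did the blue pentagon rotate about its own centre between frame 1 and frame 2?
27° counter-clockwise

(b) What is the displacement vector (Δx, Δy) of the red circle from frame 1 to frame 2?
(-0.9, 5.4)

The red circle was at (6.5, 1.5) in frame 1 and (5.6, 6.9) in frame 2.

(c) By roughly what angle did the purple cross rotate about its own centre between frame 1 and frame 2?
29° clockwise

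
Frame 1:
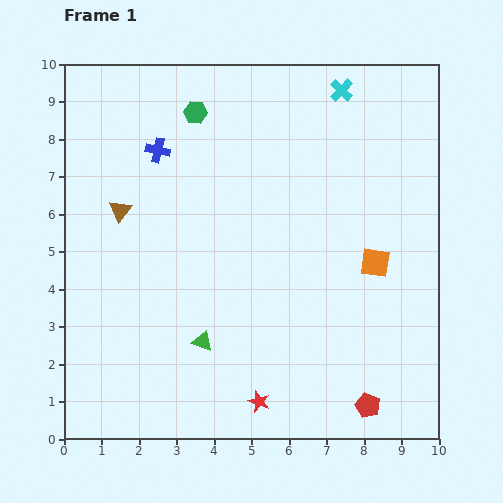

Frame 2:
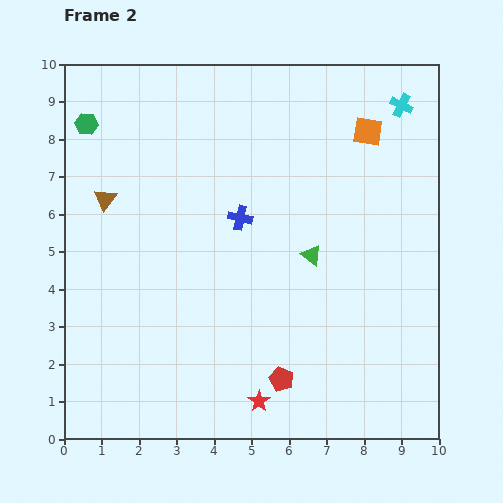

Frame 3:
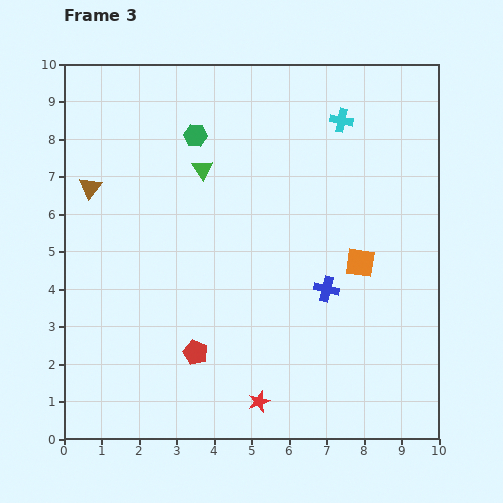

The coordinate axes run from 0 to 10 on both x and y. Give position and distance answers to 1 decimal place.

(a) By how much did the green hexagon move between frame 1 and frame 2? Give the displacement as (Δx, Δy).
(-2.9, -0.3)

The green hexagon was at (3.5, 8.7) in frame 1 and (0.6, 8.4) in frame 2.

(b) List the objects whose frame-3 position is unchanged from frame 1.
the red star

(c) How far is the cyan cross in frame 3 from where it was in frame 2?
1.6

The cyan cross moved from (9.0, 8.9) to (7.4, 8.5), a distance of √(1.6² + 0.4²) ≈ 1.6.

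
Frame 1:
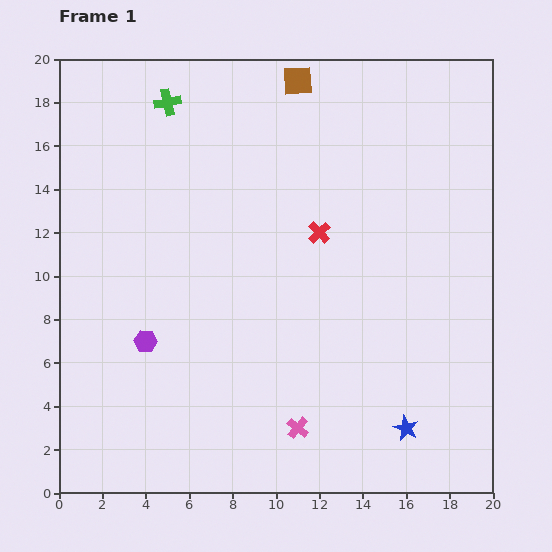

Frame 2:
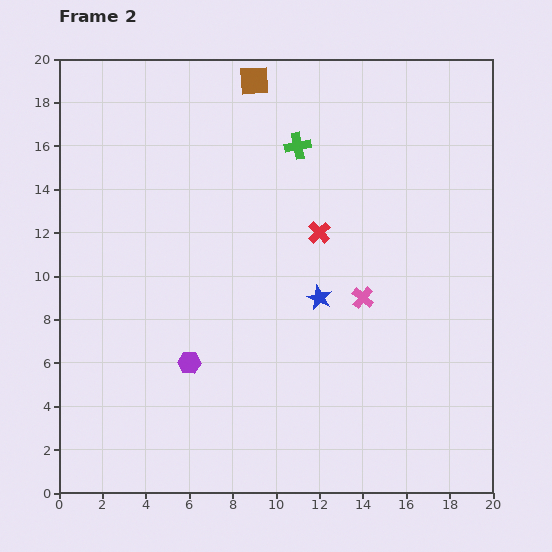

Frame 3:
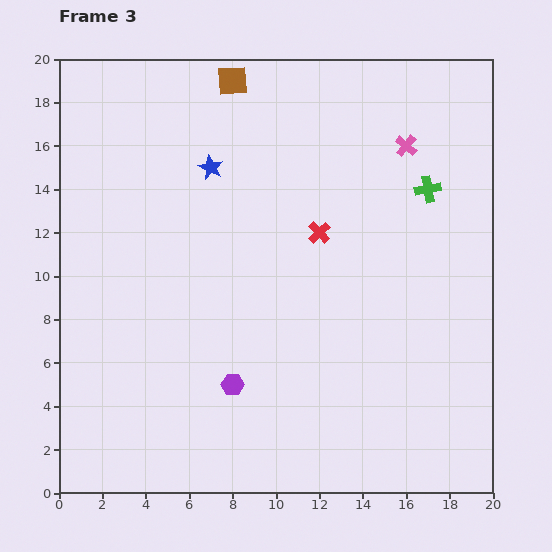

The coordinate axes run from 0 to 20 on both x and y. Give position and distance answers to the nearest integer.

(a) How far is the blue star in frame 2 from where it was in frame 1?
7

The blue star moved from (16, 3) to (12, 9), a distance of √(4² + 6²) ≈ 7.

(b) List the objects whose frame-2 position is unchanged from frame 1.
the red cross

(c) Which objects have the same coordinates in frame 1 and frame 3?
the red cross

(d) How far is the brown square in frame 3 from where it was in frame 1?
3

The brown square moved from (11, 19) to (8, 19), a distance of √(3² + 0²) ≈ 3.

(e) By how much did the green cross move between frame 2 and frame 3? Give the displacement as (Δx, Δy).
(6, -2)

The green cross was at (11, 16) in frame 2 and (17, 14) in frame 3.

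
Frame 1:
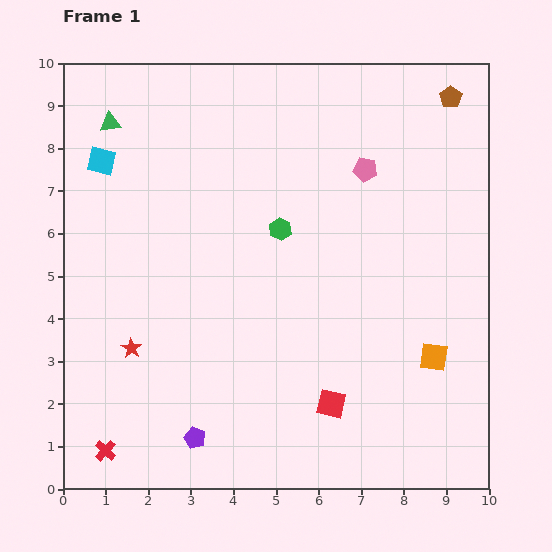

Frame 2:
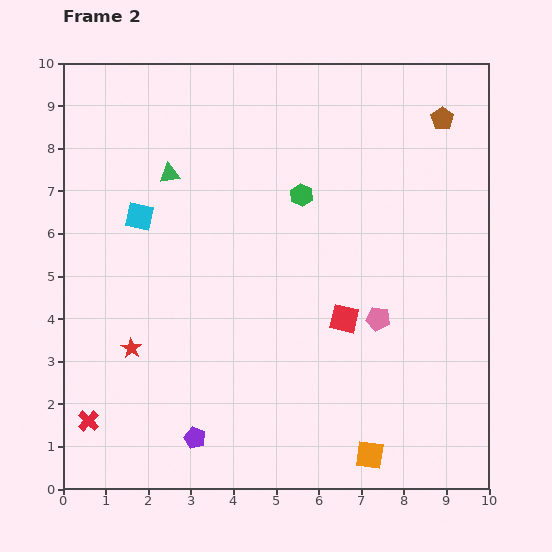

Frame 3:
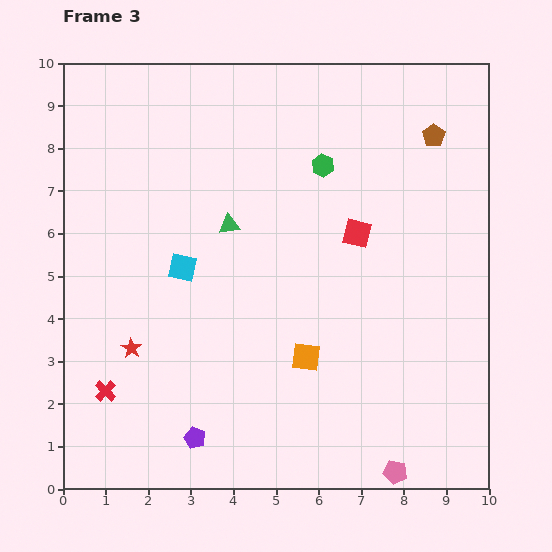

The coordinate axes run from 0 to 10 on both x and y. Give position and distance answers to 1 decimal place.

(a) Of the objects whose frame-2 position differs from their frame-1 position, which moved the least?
the brown pentagon

(moved 0.5)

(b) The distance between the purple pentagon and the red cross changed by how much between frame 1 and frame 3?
+0.3

Distance in frame 1: 2.1. Distance in frame 3: 2.4.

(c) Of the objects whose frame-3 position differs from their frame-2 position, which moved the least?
the brown pentagon

(moved 0.4)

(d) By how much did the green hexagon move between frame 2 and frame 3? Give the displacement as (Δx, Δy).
(0.5, 0.7)

The green hexagon was at (5.6, 6.9) in frame 2 and (6.1, 7.6) in frame 3.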